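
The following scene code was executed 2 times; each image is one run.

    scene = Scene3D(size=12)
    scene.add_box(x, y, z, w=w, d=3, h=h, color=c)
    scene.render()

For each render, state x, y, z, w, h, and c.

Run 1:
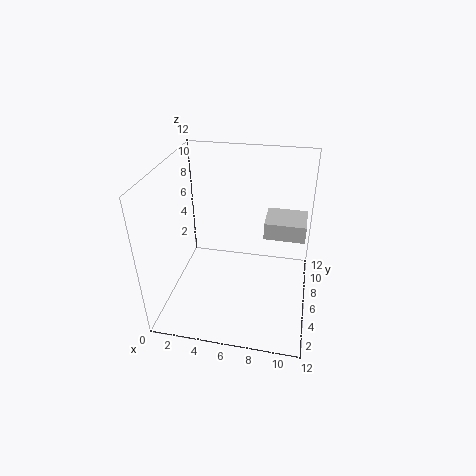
x = 8, y = 7, z = 5.5, w = 3.5, h = 1.5, c = 'lightgray'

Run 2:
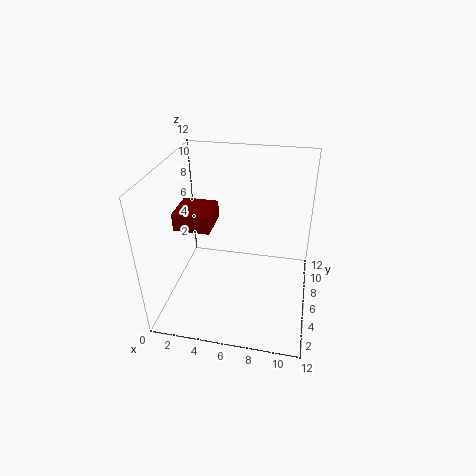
x = 1, y = 4.5, z = 7, w = 3, h = 1.5, c = 'maroon'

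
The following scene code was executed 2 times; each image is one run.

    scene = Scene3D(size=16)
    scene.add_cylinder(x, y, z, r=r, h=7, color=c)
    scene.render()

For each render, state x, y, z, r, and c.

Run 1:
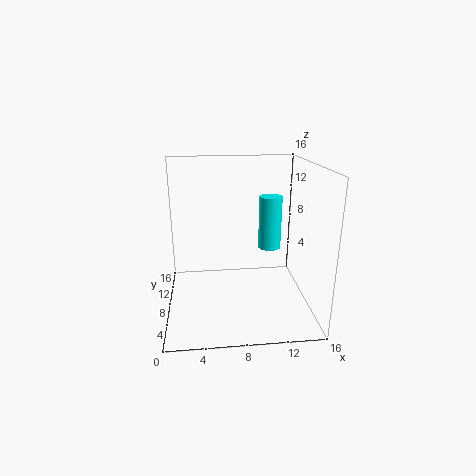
x = 13
y = 14.5
z = 4
r = 1.5
c = 'cyan'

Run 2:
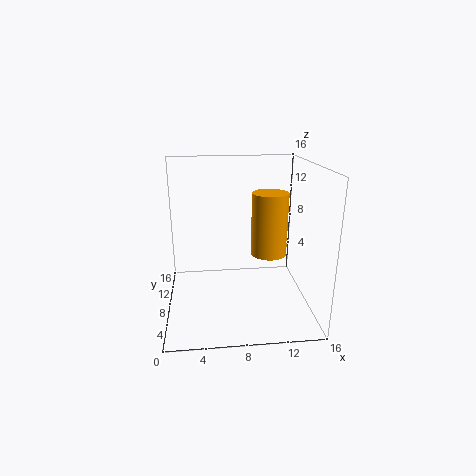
x = 11.5
y = 8
z = 6
r = 2
c = 'orange'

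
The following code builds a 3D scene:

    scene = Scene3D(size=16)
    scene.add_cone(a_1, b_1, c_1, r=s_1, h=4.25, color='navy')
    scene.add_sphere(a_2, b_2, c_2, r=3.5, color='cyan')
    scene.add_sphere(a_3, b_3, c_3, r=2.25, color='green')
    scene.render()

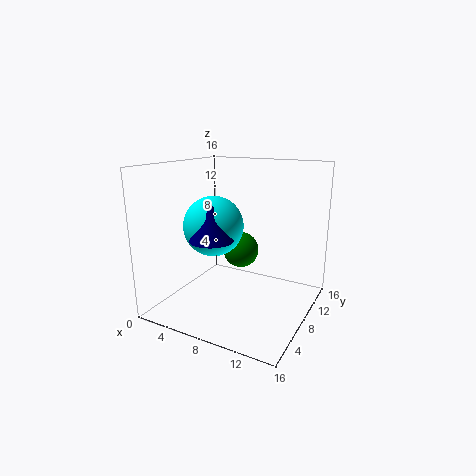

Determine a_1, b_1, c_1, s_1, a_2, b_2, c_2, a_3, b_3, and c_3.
a_1 = 5.5; b_1 = 6.5; c_1 = 7.75; s_1 = 2.5; a_2 = 4.5; b_2 = 8.5; c_2 = 8.75; a_3 = 6; b_3 = 12.5; c_3 = 4.75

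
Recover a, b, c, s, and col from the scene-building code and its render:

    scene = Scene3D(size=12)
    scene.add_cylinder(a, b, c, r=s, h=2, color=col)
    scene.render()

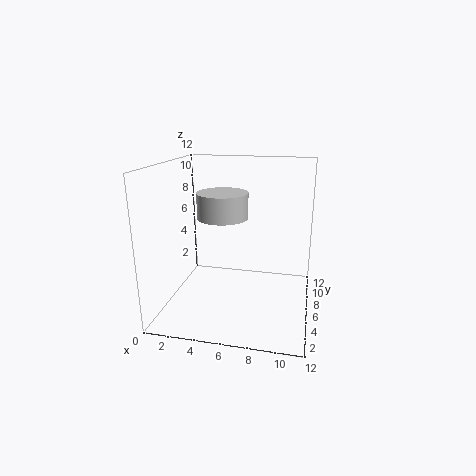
a = 5; b = 5; c = 8; s = 2; col = 'lightgray'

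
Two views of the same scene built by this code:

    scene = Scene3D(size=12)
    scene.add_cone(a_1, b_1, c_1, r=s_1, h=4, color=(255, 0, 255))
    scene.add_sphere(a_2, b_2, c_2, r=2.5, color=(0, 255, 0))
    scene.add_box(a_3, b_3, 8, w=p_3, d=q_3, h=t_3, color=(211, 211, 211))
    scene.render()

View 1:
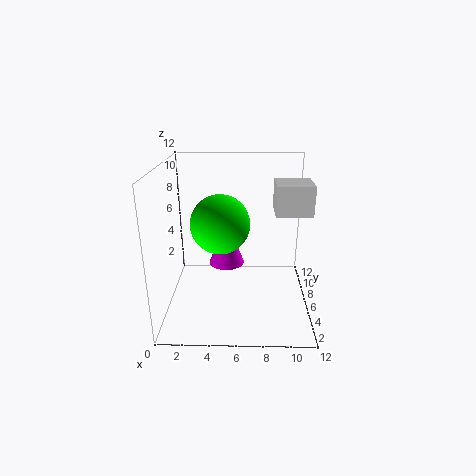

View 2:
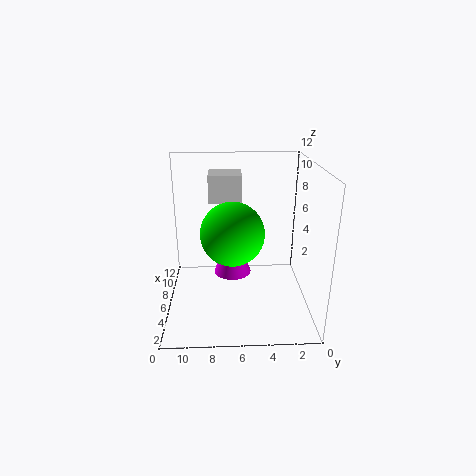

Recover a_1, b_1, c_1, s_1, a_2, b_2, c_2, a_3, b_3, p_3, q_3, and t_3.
a_1 = 5
b_1 = 6.5
c_1 = 3.5
s_1 = 1.5
a_2 = 4.5
b_2 = 6.5
c_2 = 7
a_3 = 9
b_3 = 5.5
p_3 = 3
q_3 = 3
t_3 = 2.5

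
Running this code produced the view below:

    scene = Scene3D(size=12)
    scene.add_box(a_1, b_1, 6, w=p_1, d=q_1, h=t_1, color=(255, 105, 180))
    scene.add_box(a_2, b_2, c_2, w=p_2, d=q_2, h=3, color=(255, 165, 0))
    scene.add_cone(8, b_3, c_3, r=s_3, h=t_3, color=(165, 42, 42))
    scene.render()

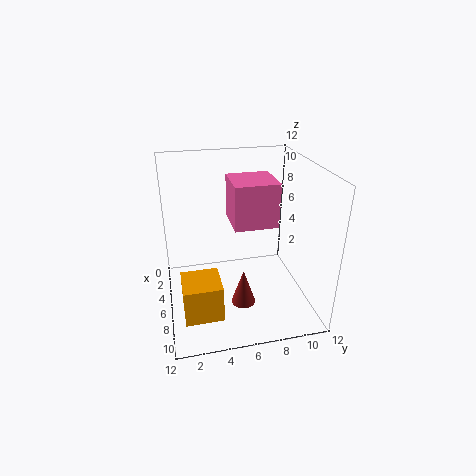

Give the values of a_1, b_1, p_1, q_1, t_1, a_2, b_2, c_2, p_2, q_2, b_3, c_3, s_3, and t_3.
a_1 = 1, b_1 = 6, p_1 = 4, q_1 = 4, t_1 = 4, a_2 = 7, b_2 = 1, c_2 = 1, p_2 = 3, q_2 = 3, b_3 = 6, c_3 = 1, s_3 = 1, t_3 = 3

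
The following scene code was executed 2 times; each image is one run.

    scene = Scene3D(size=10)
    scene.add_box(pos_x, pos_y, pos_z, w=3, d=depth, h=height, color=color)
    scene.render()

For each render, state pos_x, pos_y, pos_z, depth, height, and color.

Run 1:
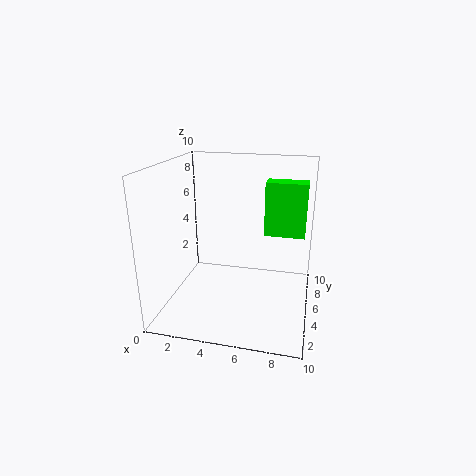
pos_x = 6.5
pos_y = 7
pos_z = 4.5
depth = 1.5
height = 4
color = 'lime'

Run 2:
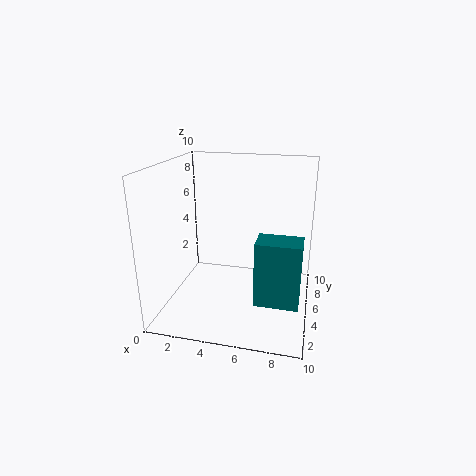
pos_x = 6.5
pos_y = 3
pos_z = 1
depth = 2
height = 4.5
color = 'teal'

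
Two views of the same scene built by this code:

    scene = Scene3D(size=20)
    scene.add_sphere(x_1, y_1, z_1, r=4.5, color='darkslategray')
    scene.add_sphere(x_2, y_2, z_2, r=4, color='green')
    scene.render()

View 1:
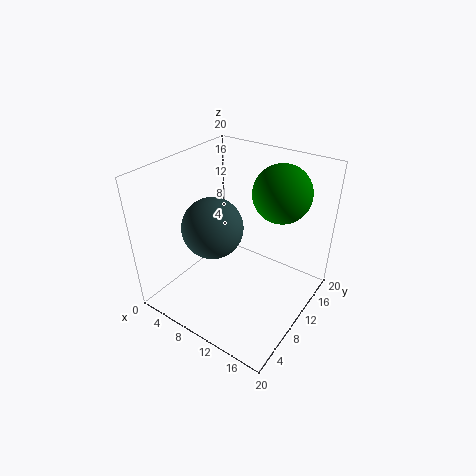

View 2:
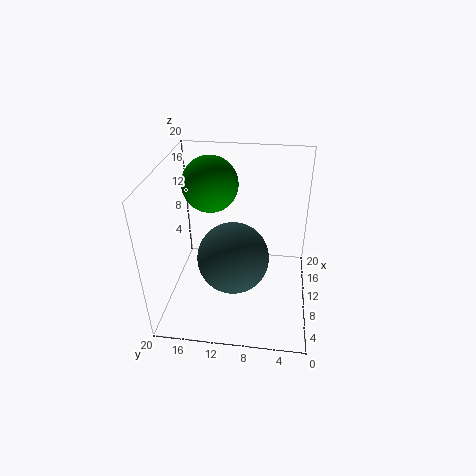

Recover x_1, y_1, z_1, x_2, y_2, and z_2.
x_1 = 5.5, y_1 = 10, z_1 = 10, x_2 = 14, y_2 = 14.5, z_2 = 16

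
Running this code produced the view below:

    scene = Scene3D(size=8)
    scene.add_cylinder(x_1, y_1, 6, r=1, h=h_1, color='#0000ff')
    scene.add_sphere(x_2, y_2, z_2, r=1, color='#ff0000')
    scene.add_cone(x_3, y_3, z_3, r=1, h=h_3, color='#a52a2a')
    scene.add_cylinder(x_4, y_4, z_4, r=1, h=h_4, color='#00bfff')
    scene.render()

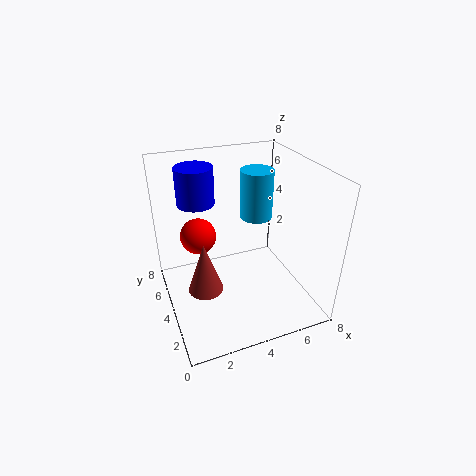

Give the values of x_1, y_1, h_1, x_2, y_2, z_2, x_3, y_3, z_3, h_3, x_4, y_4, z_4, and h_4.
x_1 = 2, y_1 = 5, h_1 = 2, x_2 = 2, y_2 = 5, z_2 = 4, x_3 = 2, y_3 = 4, z_3 = 1, h_3 = 3, x_4 = 6, y_4 = 6, z_4 = 4, h_4 = 3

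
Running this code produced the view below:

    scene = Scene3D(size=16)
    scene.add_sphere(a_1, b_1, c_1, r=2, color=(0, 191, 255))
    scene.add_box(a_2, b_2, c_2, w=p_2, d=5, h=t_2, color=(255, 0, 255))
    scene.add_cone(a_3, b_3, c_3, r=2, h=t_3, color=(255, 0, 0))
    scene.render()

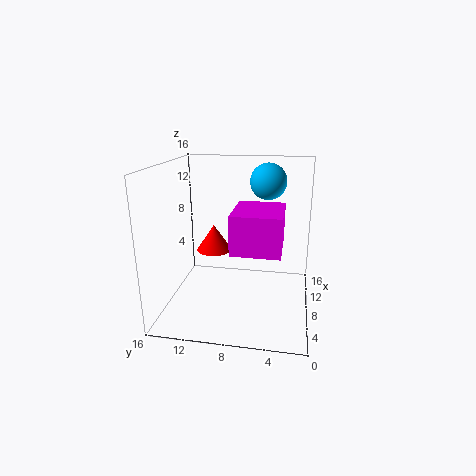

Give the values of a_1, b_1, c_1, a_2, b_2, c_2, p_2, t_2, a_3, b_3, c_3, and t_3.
a_1 = 10
b_1 = 5
c_1 = 14
a_2 = 3
b_2 = 3
c_2 = 8
p_2 = 6
t_2 = 4
a_3 = 9
b_3 = 11
c_3 = 6
t_3 = 3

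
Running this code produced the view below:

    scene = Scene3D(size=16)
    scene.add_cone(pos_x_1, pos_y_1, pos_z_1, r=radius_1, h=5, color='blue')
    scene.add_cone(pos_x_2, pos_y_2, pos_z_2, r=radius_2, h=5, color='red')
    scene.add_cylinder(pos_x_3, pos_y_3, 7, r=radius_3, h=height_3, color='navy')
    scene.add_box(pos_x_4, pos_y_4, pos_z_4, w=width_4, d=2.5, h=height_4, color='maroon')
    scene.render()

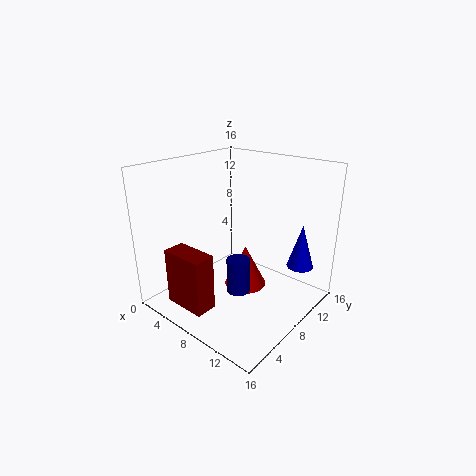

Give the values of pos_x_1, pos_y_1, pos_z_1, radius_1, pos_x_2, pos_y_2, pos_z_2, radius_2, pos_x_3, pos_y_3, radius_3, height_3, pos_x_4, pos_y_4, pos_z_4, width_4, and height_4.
pos_x_1 = 13.5; pos_y_1 = 12.5; pos_z_1 = 4.5; radius_1 = 1.5; pos_x_2 = 7.5; pos_y_2 = 10; pos_z_2 = 1; radius_2 = 2.5; pos_x_3 = 13.5; pos_y_3 = 1.5; radius_3 = 1; height_3 = 3; pos_x_4 = 2.5; pos_y_4 = 2; pos_z_4 = 0.5; width_4 = 5; height_4 = 6.5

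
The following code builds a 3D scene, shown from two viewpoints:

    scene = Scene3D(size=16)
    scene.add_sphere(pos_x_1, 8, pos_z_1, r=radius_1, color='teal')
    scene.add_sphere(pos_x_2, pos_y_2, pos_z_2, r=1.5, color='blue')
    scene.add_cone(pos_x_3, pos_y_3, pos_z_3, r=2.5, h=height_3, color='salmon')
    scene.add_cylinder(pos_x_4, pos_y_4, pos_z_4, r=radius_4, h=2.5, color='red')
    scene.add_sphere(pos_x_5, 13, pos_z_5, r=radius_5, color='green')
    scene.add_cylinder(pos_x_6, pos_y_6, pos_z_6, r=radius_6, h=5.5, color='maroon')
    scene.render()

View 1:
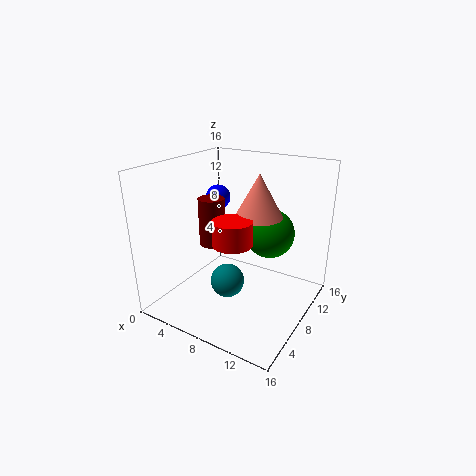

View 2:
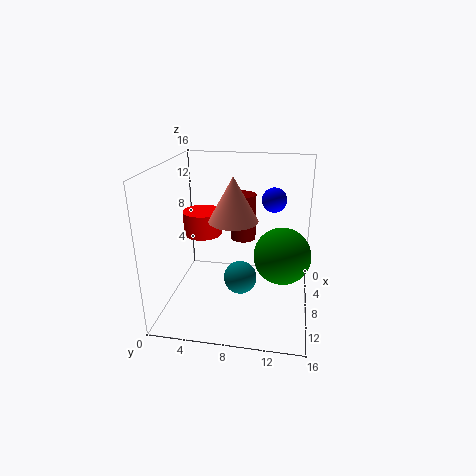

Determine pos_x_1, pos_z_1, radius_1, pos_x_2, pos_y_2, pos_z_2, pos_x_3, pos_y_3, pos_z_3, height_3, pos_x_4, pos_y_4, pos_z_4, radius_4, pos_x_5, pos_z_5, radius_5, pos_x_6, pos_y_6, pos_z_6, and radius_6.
pos_x_1 = 6.5, pos_z_1 = 2, radius_1 = 2, pos_x_2 = 3, pos_y_2 = 11.5, pos_z_2 = 11, pos_x_3 = 10.5, pos_y_3 = 8, pos_z_3 = 11, height_3 = 4.5, pos_x_4 = 9.5, pos_y_4 = 4.5, pos_z_4 = 9, radius_4 = 2, pos_x_5 = 9.5, pos_z_5 = 7, radius_5 = 3, pos_x_6 = 4.5, pos_y_6 = 8, pos_z_6 = 6.5, radius_6 = 1.5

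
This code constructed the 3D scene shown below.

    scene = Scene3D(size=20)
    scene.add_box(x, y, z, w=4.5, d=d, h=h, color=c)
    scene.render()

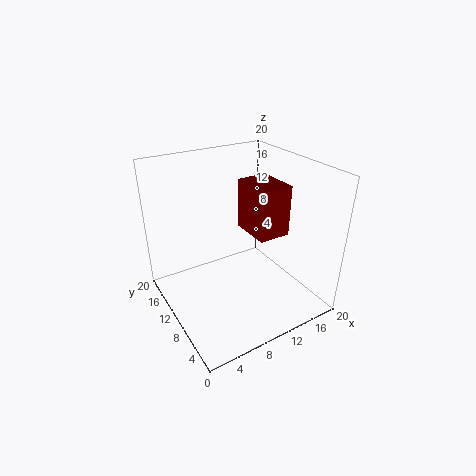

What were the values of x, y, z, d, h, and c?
x = 11.5
y = 6.5
z = 10.5
d = 6
h = 7
c = 'maroon'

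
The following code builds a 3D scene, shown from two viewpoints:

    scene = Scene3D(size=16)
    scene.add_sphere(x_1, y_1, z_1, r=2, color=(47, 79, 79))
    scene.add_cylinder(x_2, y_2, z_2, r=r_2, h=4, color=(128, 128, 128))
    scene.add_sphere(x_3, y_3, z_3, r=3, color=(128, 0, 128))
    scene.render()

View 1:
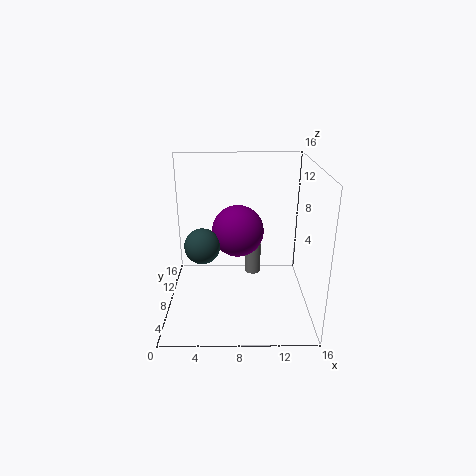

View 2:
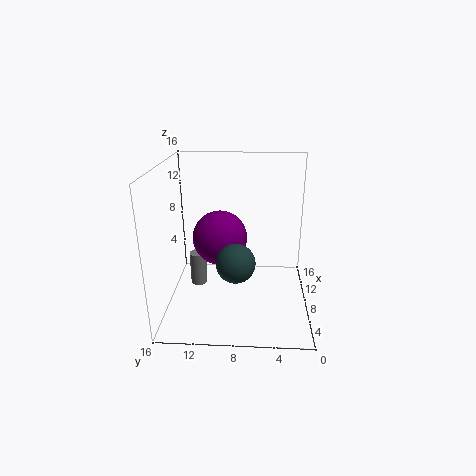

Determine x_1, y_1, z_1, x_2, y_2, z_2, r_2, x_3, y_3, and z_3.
x_1 = 4; y_1 = 8; z_1 = 7; x_2 = 10; y_2 = 13; z_2 = 1; r_2 = 1; x_3 = 8; y_3 = 10; z_3 = 8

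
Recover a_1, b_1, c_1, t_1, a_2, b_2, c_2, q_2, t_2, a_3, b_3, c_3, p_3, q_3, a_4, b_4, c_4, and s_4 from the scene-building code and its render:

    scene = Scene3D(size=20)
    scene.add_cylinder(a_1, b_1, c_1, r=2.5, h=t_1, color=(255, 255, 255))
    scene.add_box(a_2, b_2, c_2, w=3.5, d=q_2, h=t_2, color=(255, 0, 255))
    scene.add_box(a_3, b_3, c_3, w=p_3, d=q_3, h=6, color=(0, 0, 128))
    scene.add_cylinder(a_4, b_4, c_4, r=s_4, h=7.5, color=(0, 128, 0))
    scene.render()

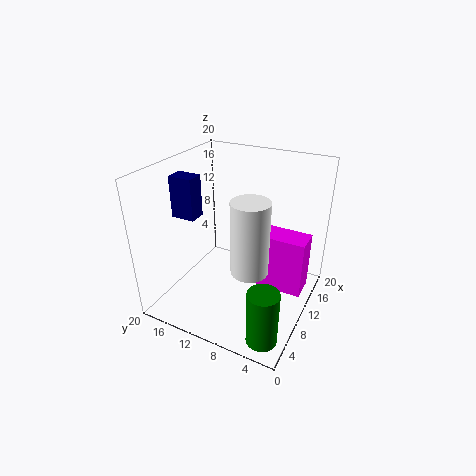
a_1 = 7.5
b_1 = 7
c_1 = 7
t_1 = 10
a_2 = 9.5
b_2 = 0.5
c_2 = 3.5
q_2 = 6.5
t_2 = 8
a_3 = 8
b_3 = 16
c_3 = 12
p_3 = 2.5
q_3 = 3.5
a_4 = 3
b_4 = 3
c_4 = 0.5
s_4 = 2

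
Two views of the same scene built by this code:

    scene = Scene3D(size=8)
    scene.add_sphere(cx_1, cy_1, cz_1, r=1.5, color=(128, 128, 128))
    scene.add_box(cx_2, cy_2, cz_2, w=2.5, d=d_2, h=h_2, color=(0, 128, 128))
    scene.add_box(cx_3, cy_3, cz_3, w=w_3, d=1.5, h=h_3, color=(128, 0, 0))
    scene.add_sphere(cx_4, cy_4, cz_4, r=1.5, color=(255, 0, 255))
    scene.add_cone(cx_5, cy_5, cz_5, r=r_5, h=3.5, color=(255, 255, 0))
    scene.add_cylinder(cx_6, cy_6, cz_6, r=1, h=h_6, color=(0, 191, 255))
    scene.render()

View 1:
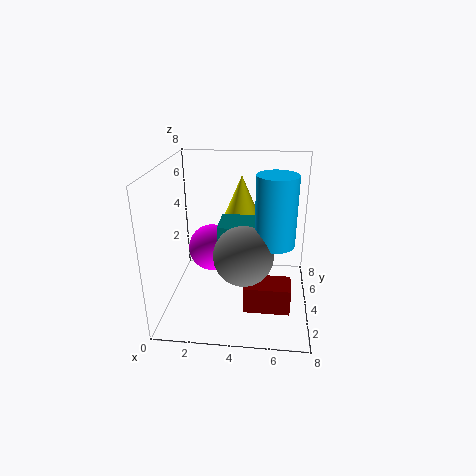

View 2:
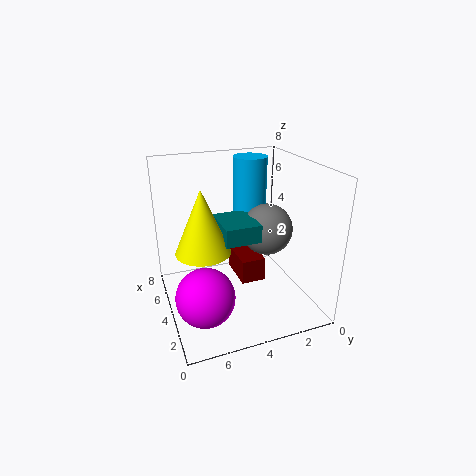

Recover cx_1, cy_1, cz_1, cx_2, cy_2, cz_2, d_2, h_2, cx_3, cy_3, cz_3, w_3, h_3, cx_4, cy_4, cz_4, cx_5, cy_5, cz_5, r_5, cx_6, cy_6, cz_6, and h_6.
cx_1 = 4.5, cy_1 = 2, cz_1 = 4, cx_2 = 3, cy_2 = 3, cz_2 = 4, d_2 = 2, h_2 = 1, cx_3 = 4.5, cy_3 = 2, cz_3 = 0.5, w_3 = 2.5, h_3 = 1.5, cx_4 = 2, cy_4 = 6.5, cz_4 = 2, cx_5 = 4, cy_5 = 6, cz_5 = 3.5, r_5 = 1.5, cx_6 = 6, cy_6 = 2.5, cz_6 = 4.5, h_6 = 3.5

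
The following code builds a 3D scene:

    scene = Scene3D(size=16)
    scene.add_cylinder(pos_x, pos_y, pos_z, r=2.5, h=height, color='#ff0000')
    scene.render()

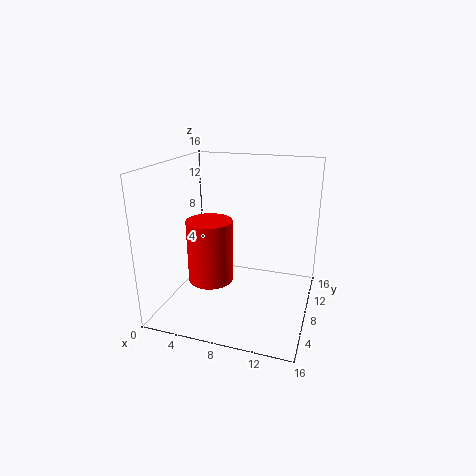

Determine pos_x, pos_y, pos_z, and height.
pos_x = 5.25, pos_y = 6.5, pos_z = 3.25, height = 7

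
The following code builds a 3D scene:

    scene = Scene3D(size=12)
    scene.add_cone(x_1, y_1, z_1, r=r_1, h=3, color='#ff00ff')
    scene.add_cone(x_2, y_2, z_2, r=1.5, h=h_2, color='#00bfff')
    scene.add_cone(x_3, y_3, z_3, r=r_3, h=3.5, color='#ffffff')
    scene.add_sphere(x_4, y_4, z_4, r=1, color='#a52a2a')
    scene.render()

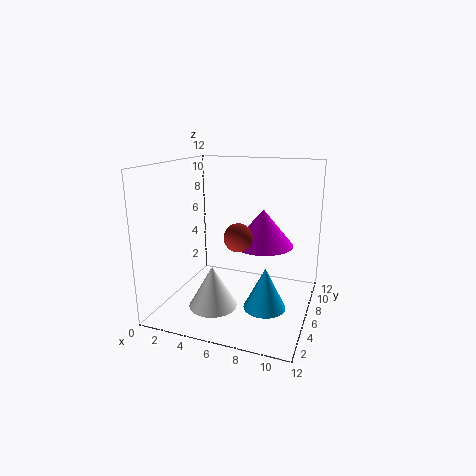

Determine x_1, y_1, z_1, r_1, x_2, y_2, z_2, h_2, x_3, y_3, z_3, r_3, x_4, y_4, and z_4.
x_1 = 8, y_1 = 6.5, z_1 = 5.5, r_1 = 2.5, x_2 = 9.5, y_2 = 2, z_2 = 2.5, h_2 = 3, x_3 = 4.5, y_3 = 4, z_3 = 0.5, r_3 = 2, x_4 = 7.5, y_4 = 2, z_4 = 7.5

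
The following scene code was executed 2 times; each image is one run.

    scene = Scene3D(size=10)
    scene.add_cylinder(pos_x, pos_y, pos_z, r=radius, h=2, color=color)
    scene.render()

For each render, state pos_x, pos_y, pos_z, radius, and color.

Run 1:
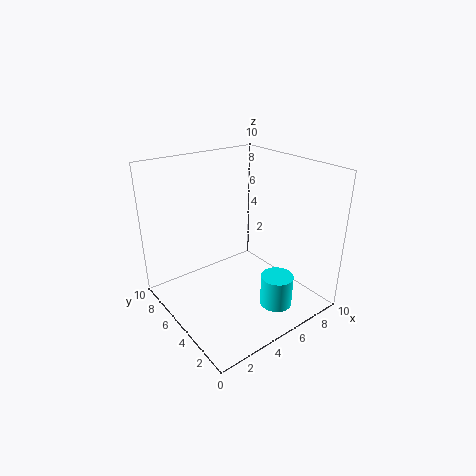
pos_x = 5; pos_y = 1; pos_z = 2; radius = 1; color = 'cyan'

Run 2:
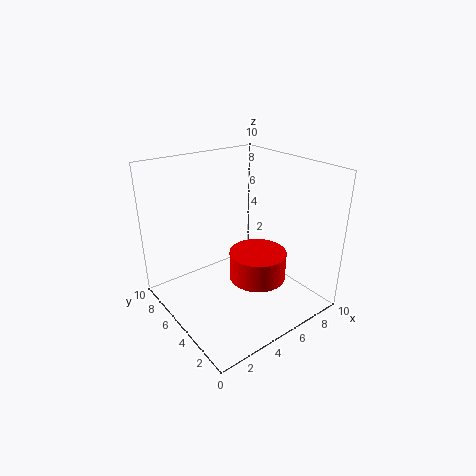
pos_x = 6; pos_y = 4; pos_z = 2; radius = 2; color = 'red'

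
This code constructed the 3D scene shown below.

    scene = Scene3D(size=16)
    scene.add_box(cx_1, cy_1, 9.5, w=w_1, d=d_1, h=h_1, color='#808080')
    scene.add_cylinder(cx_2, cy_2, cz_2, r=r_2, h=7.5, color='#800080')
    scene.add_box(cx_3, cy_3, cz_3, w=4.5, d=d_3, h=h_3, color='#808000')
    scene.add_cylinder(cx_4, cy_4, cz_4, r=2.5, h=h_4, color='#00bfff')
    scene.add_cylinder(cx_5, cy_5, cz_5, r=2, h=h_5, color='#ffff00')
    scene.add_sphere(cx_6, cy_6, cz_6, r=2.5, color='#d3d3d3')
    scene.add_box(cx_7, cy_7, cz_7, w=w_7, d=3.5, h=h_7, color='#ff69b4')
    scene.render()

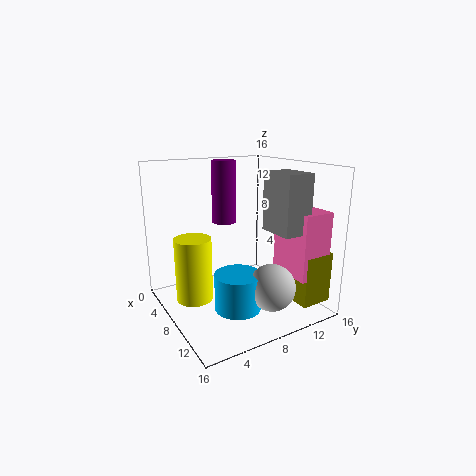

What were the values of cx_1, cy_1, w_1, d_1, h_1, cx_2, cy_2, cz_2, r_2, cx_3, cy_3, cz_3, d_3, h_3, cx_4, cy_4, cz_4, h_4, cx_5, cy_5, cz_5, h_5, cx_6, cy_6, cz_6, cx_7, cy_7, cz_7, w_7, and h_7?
cx_1 = 10.5; cy_1 = 9.5; w_1 = 4; d_1 = 3; h_1 = 6; cx_2 = 3; cy_2 = 9; cz_2 = 8.5; r_2 = 1.5; cx_3 = 10.5; cy_3 = 12; cz_3 = 1.5; d_3 = 3.5; h_3 = 5.5; cx_4 = 10.5; cy_4 = 6.5; cz_4 = 1; h_4 = 4; cx_5 = 7; cy_5 = 3; cz_5 = 1.5; h_5 = 7; cx_6 = 12.5; cy_6 = 9.5; cz_6 = 3.5; cx_7 = 10; cy_7 = 11.5; cz_7 = 4.5; w_7 = 5; h_7 = 7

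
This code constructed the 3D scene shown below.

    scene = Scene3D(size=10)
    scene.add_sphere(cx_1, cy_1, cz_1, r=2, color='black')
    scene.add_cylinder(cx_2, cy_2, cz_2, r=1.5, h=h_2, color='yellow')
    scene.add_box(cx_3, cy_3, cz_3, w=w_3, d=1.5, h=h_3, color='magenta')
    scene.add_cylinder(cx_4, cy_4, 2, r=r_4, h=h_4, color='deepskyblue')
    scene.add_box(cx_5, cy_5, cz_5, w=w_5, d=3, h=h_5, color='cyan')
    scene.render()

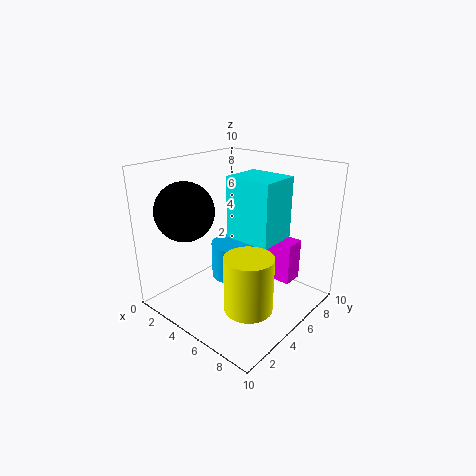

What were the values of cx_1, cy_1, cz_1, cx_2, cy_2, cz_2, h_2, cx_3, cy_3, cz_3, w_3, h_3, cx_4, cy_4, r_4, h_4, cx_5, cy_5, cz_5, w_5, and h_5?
cx_1 = 2.5
cy_1 = 2.5
cz_1 = 7
cx_2 = 8
cy_2 = 2.5
cz_2 = 2
h_2 = 3.5
cx_3 = 5
cy_3 = 7
cz_3 = 1.5
w_3 = 3
h_3 = 3
cx_4 = 4.5
cy_4 = 5
r_4 = 1.5
h_4 = 2.5
cx_5 = 3.5
cy_5 = 5.5
cz_5 = 4.5
w_5 = 3.5
h_5 = 4.5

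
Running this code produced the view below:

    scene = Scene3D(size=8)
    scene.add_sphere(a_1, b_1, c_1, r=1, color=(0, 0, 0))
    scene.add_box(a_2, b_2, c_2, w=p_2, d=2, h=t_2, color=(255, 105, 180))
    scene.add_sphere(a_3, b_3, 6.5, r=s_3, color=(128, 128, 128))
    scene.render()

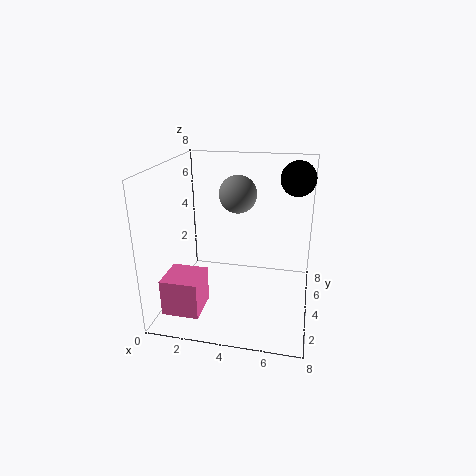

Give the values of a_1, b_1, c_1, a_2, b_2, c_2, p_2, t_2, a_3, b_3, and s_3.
a_1 = 7, b_1 = 6, c_1 = 7, a_2 = 0.5, b_2 = 1, c_2 = 0.5, p_2 = 2, t_2 = 2, a_3 = 4, b_3 = 4, s_3 = 1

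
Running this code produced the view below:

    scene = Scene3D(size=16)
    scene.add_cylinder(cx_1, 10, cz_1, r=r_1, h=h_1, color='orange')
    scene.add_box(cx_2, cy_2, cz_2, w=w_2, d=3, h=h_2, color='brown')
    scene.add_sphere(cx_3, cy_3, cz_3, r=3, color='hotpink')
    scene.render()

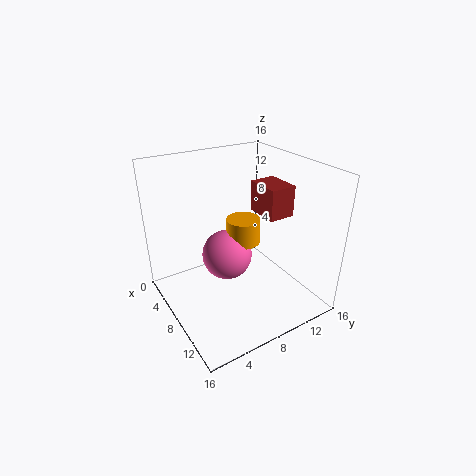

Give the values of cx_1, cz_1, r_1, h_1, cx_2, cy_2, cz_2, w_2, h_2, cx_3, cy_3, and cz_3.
cx_1 = 6, cz_1 = 6, r_1 = 2, h_1 = 3, cx_2 = 6, cy_2 = 11, cz_2 = 10, w_2 = 4, h_2 = 3.5, cx_3 = 5.5, cy_3 = 8, cz_3 = 4.5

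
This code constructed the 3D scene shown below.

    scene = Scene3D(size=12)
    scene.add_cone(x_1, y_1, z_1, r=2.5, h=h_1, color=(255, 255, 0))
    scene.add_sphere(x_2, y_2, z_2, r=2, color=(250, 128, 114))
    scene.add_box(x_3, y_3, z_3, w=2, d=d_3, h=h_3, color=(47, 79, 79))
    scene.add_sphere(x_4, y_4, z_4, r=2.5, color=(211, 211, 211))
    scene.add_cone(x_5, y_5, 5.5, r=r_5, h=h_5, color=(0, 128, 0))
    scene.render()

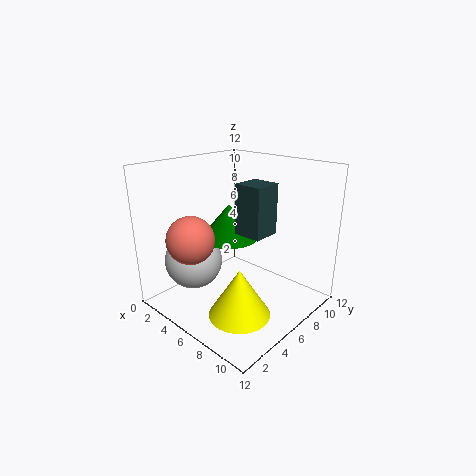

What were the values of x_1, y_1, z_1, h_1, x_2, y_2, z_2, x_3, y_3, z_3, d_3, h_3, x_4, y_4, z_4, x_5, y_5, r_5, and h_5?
x_1 = 8; y_1 = 4; z_1 = 0.5; h_1 = 4; x_2 = 3.5; y_2 = 3; z_2 = 6; x_3 = 8.5; y_3 = 3; z_3 = 8; d_3 = 2; h_3 = 3.5; x_4 = 2.5; y_4 = 4; z_4 = 3.5; x_5 = 4.5; y_5 = 6.5; r_5 = 2.5; h_5 = 3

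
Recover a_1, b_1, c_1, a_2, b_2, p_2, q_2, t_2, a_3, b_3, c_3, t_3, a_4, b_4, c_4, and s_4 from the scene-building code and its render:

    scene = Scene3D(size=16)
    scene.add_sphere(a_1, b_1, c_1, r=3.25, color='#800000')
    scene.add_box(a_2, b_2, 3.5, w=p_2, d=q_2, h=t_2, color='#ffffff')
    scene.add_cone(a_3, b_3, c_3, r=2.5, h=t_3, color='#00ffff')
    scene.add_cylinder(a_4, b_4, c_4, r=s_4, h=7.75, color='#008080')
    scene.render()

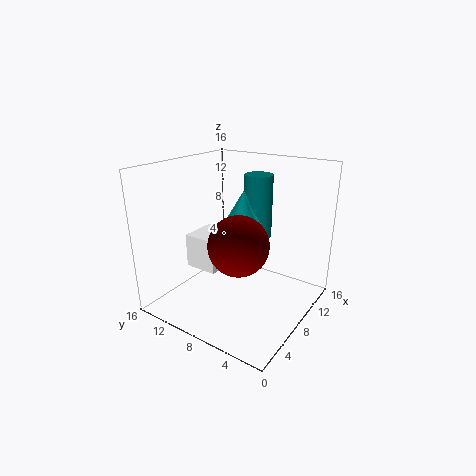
a_1 = 6.25; b_1 = 6.75; c_1 = 8; a_2 = 6.25; b_2 = 10.25; p_2 = 4.5; q_2 = 4; t_2 = 4; a_3 = 11.75; b_3 = 9.75; c_3 = 8; t_3 = 4.25; a_4 = 13.5; b_4 = 8.75; c_4 = 6.25; s_4 = 1.75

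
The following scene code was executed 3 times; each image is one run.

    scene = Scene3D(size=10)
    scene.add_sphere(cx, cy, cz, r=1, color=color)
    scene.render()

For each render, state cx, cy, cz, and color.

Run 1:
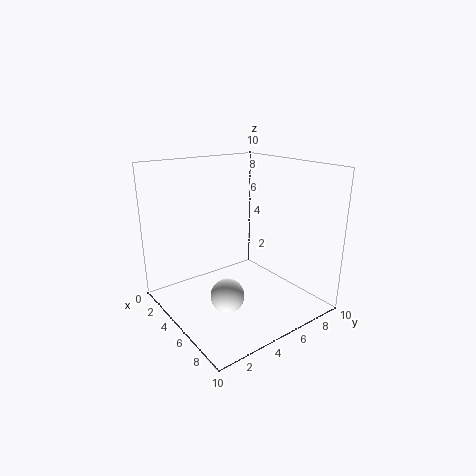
cx = 8; cy = 2; cz = 3; color = 'white'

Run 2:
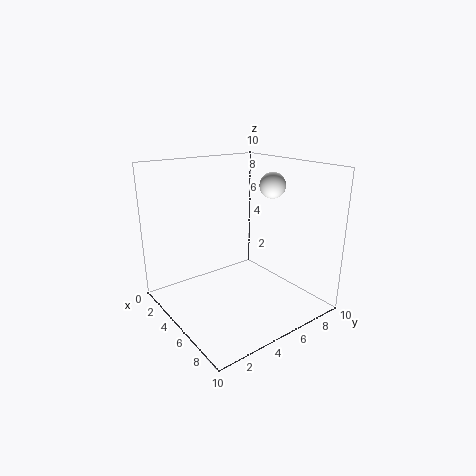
cx = 4; cy = 9; cz = 8; color = 'white'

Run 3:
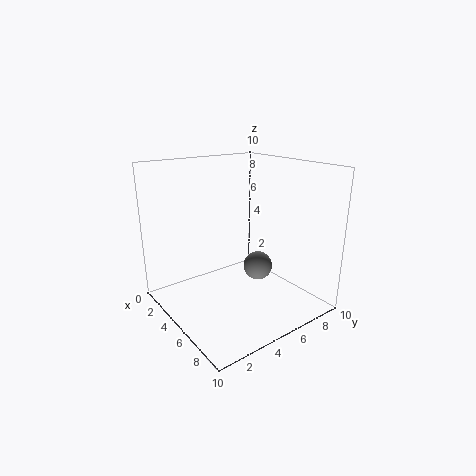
cx = 6; cy = 6; cz = 3; color = 'gray'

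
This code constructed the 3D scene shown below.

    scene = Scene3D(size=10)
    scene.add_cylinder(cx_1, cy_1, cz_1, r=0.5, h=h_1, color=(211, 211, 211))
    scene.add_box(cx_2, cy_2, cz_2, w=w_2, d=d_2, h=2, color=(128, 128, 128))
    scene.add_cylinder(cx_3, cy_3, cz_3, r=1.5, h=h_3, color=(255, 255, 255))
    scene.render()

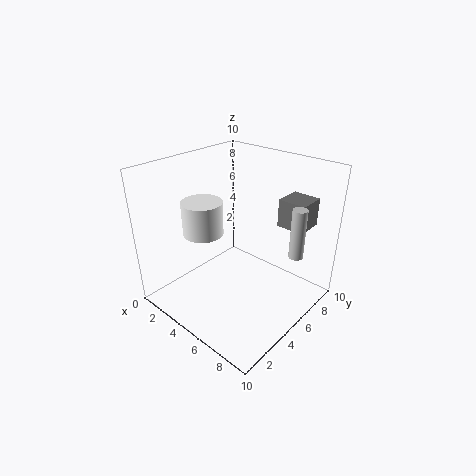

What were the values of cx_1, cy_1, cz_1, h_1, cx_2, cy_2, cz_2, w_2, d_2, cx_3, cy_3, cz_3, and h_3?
cx_1 = 8.5; cy_1 = 7; cz_1 = 4; h_1 = 3.5; cx_2 = 6.5; cy_2 = 7.5; cz_2 = 5.5; w_2 = 2; d_2 = 2; cx_3 = 2; cy_3 = 4.5; cz_3 = 4.5; h_3 = 2.5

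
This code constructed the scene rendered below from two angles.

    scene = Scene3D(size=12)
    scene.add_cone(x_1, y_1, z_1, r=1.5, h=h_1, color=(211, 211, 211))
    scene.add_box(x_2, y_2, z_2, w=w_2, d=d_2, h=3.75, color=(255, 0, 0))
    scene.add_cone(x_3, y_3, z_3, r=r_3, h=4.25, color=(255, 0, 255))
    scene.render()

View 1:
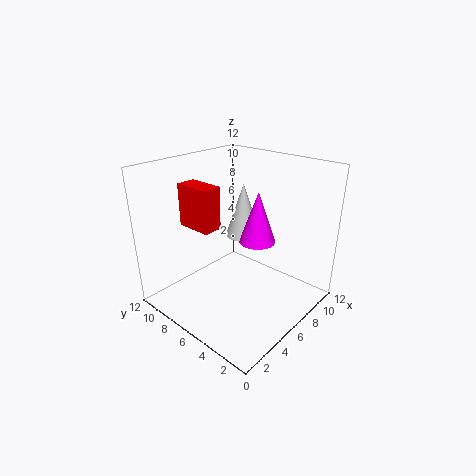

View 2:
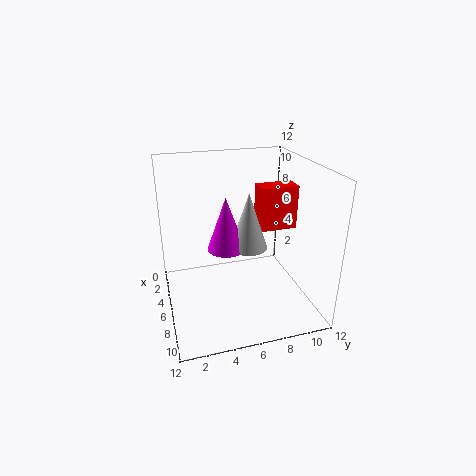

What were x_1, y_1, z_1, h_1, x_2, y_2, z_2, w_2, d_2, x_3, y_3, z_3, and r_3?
x_1 = 7.25, y_1 = 6.5, z_1 = 5.75, h_1 = 4.5, x_2 = 4.25, y_2 = 8, z_2 = 6.25, w_2 = 1.75, d_2 = 3.25, x_3 = 7, y_3 = 4.75, z_3 = 5.75, r_3 = 1.5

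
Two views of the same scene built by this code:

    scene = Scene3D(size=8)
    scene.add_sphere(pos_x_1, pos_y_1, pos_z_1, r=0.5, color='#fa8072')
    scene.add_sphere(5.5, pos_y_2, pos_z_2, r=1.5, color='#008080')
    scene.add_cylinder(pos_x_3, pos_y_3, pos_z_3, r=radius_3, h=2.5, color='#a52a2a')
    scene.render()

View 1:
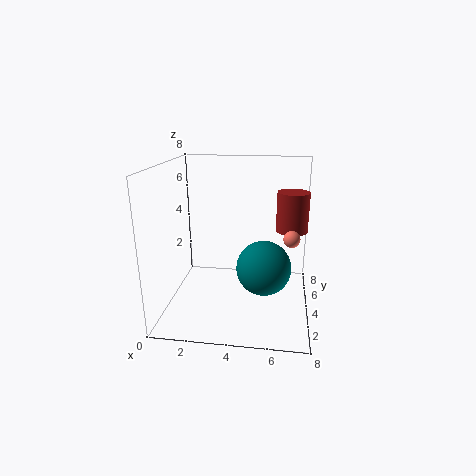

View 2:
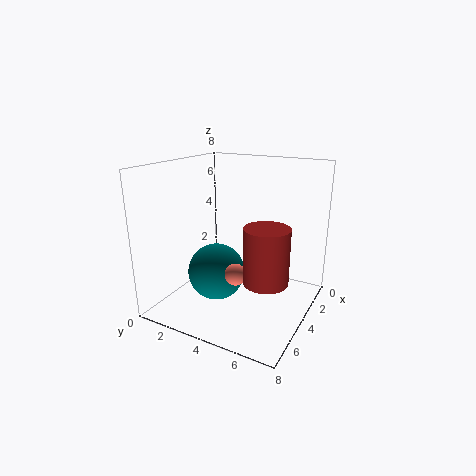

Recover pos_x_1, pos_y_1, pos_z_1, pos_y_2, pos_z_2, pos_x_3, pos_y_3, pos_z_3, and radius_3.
pos_x_1 = 7
pos_y_1 = 5.5
pos_z_1 = 3.5
pos_y_2 = 3.5
pos_z_2 = 2.5
pos_x_3 = 7
pos_y_3 = 7
pos_z_3 = 3.5
radius_3 = 1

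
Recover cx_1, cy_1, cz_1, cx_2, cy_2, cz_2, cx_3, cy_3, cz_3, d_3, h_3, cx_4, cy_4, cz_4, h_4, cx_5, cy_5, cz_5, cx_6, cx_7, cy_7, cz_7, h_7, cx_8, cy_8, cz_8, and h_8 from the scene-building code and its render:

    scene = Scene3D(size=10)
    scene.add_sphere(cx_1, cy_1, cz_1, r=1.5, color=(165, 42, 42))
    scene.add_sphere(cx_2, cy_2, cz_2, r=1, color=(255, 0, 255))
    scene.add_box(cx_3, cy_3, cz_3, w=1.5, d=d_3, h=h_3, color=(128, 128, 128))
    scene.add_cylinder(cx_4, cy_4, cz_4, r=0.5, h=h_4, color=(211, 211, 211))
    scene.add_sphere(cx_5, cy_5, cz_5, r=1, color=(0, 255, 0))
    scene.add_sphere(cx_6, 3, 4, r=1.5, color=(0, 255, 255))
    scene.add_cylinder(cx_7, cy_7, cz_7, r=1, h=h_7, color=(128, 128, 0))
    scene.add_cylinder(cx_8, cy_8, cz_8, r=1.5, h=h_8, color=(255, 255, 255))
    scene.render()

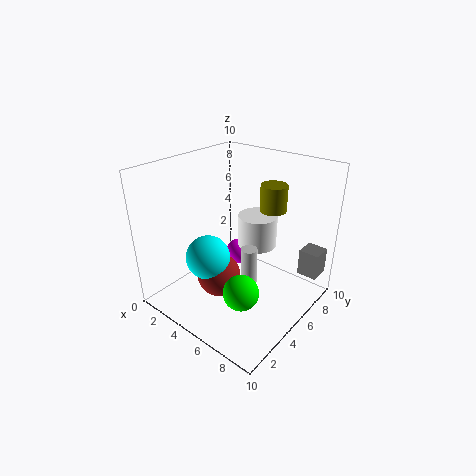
cx_1 = 4.5; cy_1 = 3.5; cz_1 = 2.5; cx_2 = 3; cy_2 = 7.5; cz_2 = 2; cx_3 = 8; cy_3 = 8.5; cz_3 = 1.5; d_3 = 1.5; h_3 = 2; cx_4 = 7.5; cy_4 = 3; cz_4 = 3.5; h_4 = 2.5; cx_5 = 8.5; cy_5 = 1; cz_5 = 4.5; cx_6 = 4; cx_7 = 5.5; cy_7 = 8.5; cz_7 = 6; h_7 = 2; cx_8 = 4.5; cy_8 = 8; cz_8 = 3; h_8 = 2.5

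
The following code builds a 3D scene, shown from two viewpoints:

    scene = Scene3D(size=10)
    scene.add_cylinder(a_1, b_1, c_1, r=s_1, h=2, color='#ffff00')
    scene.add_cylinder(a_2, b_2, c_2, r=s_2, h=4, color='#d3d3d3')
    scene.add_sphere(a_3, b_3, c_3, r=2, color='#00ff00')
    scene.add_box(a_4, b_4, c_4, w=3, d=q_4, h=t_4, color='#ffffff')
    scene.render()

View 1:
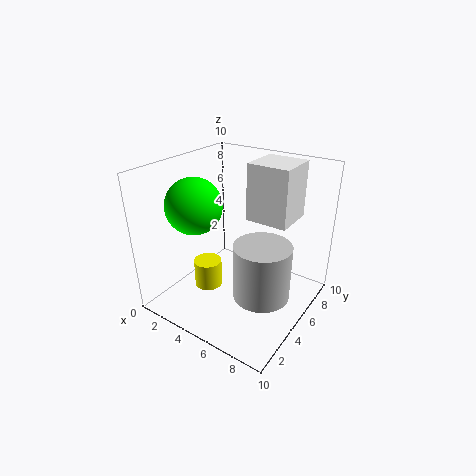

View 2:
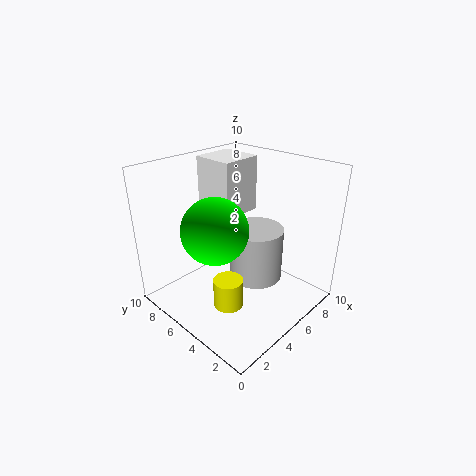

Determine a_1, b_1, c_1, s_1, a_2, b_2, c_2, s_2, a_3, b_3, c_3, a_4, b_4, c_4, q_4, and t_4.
a_1 = 3; b_1 = 4; c_1 = 1; s_1 = 1; a_2 = 7; b_2 = 5; c_2 = 1; s_2 = 2; a_3 = 2; b_3 = 4; c_3 = 7; a_4 = 5; b_4 = 6; c_4 = 6; q_4 = 3; t_4 = 4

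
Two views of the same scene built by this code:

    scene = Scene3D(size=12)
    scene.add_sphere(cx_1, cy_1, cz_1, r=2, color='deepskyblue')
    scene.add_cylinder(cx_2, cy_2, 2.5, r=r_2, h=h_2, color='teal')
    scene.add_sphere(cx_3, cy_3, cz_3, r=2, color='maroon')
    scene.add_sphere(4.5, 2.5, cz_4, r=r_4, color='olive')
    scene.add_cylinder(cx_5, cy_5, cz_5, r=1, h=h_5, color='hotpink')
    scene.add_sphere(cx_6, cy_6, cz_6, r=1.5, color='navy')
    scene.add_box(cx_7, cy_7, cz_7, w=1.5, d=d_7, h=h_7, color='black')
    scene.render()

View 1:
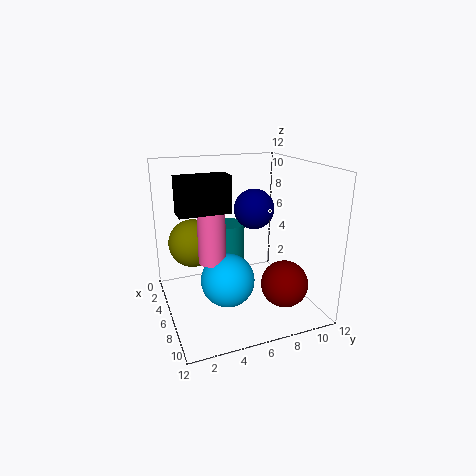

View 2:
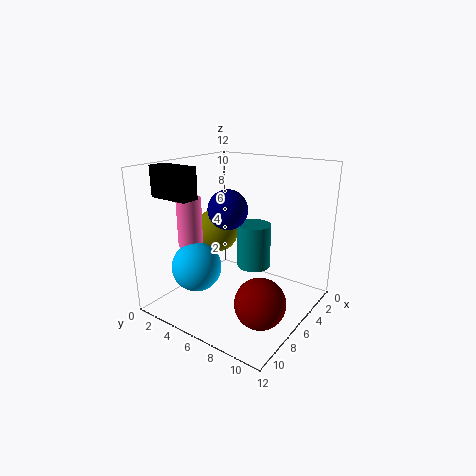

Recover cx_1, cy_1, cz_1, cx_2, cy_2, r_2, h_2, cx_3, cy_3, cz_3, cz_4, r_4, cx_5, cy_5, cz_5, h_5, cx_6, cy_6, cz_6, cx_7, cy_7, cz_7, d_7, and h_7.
cx_1 = 9
cy_1 = 4
cz_1 = 4
cx_2 = 3.5
cy_2 = 6
r_2 = 1.5
h_2 = 4
cx_3 = 8
cy_3 = 9.5
cz_3 = 2
cz_4 = 5.5
r_4 = 2
cx_5 = 8.5
cy_5 = 3
cz_5 = 5.5
h_5 = 4
cx_6 = 8
cy_6 = 6.5
cz_6 = 9
cx_7 = 8.5
cy_7 = 0.5
cz_7 = 9.5
d_7 = 3.5
h_7 = 2.5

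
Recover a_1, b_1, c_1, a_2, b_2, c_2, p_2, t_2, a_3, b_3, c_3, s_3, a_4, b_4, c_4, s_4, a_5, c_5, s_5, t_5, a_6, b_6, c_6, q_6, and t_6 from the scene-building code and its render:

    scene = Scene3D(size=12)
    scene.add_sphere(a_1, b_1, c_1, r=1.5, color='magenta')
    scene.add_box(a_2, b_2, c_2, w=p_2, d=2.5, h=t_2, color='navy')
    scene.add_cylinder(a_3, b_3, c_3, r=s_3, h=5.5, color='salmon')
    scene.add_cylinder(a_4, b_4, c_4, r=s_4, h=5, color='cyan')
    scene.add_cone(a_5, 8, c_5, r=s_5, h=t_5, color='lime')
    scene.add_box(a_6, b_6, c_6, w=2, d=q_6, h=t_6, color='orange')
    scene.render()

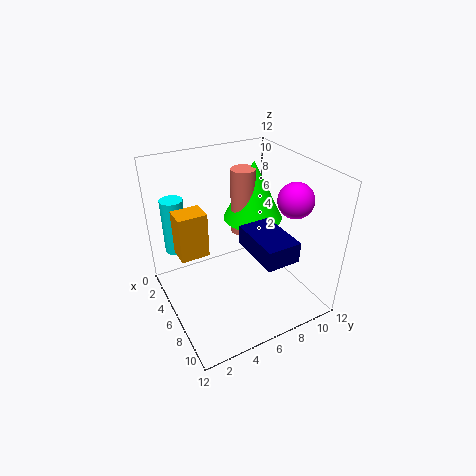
a_1 = 7.5; b_1 = 10.5; c_1 = 9; a_2 = 8; b_2 = 5; c_2 = 7; p_2 = 4; t_2 = 1.5; a_3 = 5; b_3 = 7; c_3 = 6; s_3 = 1; a_4 = 1.5; b_4 = 2; c_4 = 3.5; s_4 = 1; a_5 = 5; c_5 = 7; s_5 = 2.5; t_5 = 5; a_6 = 2.5; b_6 = 1.5; c_6 = 4; q_6 = 2.5; t_6 = 4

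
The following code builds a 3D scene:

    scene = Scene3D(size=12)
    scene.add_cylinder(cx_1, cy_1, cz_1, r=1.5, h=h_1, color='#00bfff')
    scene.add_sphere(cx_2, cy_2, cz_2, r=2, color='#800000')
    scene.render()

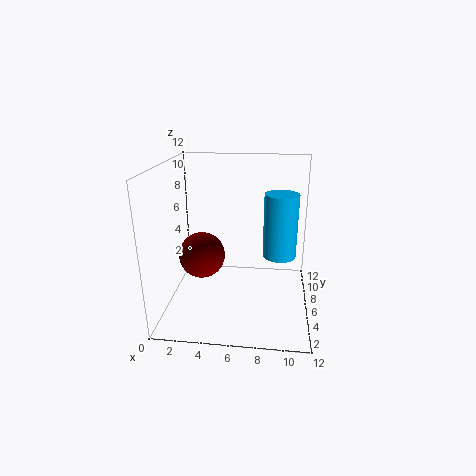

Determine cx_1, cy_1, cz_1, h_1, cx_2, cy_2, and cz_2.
cx_1 = 9.5; cy_1 = 8.25; cz_1 = 3.5; h_1 = 5.75; cx_2 = 2.75; cy_2 = 6.5; cz_2 = 4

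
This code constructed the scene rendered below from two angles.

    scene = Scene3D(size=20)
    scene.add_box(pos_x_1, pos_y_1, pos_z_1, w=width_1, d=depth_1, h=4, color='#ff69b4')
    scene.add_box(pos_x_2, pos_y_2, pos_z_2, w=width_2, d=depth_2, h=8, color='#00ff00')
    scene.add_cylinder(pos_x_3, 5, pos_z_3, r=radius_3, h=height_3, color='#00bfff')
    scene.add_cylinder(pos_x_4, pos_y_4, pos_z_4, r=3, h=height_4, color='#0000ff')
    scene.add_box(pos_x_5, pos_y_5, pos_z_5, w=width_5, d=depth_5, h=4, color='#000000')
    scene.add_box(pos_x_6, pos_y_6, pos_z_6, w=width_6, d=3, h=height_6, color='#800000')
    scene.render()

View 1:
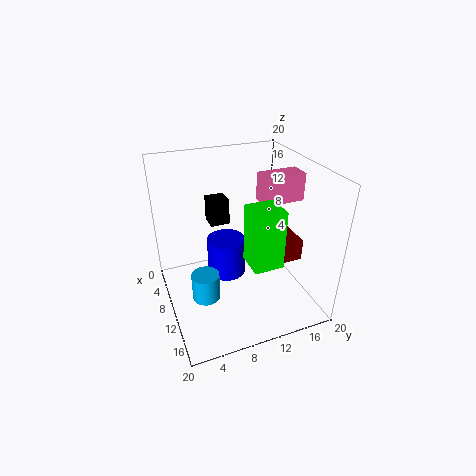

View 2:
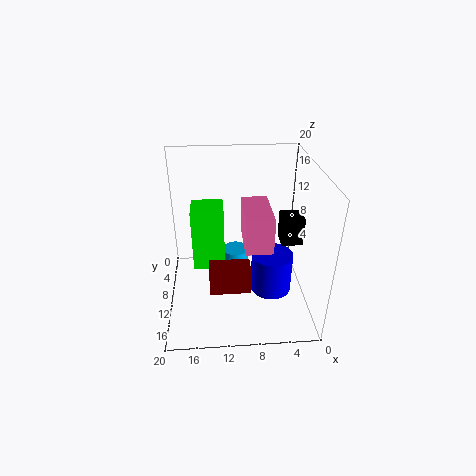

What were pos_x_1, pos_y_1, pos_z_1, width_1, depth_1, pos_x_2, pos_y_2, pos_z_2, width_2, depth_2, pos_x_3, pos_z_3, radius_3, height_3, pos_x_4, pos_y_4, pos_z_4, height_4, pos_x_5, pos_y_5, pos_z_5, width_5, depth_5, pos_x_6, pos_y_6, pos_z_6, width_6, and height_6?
pos_x_1 = 7, pos_y_1 = 14, pos_z_1 = 14, width_1 = 3, depth_1 = 6, pos_x_2 = 12, pos_y_2 = 10, pos_z_2 = 8, width_2 = 4, depth_2 = 4, pos_x_3 = 10, pos_z_3 = 1, radius_3 = 2, height_3 = 4, pos_x_4 = 5, pos_y_4 = 10, pos_z_4 = 1, height_4 = 6, pos_x_5 = 1, pos_y_5 = 8, pos_z_5 = 9, width_5 = 3, depth_5 = 3, pos_x_6 = 9, pos_y_6 = 15, pos_z_6 = 7, width_6 = 5, height_6 = 3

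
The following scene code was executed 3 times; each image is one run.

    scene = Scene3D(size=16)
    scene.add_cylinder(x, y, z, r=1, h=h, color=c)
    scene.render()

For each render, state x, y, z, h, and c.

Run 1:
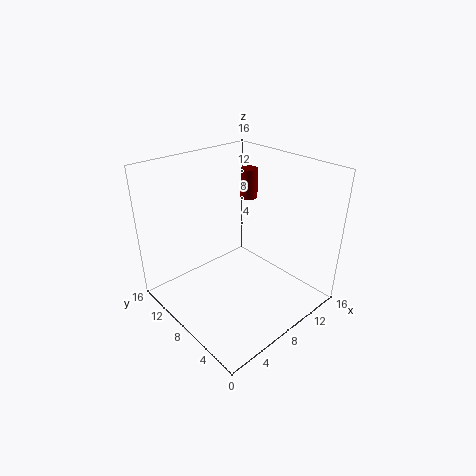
x = 12
y = 10.5
z = 11
h = 3.5
c = 'maroon'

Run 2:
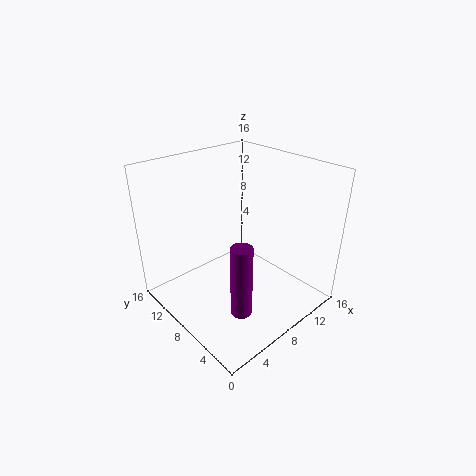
x = 3
y = 2
z = 4.5
h = 7
c = 'purple'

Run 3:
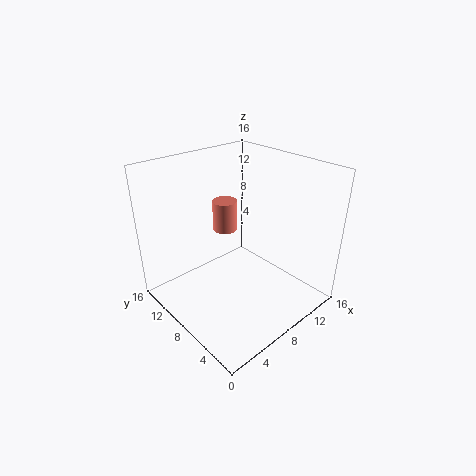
x = 2.5
y = 3.5
z = 13
h = 2.5
c = 'salmon'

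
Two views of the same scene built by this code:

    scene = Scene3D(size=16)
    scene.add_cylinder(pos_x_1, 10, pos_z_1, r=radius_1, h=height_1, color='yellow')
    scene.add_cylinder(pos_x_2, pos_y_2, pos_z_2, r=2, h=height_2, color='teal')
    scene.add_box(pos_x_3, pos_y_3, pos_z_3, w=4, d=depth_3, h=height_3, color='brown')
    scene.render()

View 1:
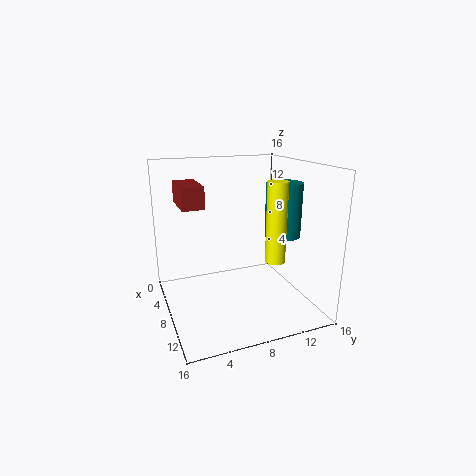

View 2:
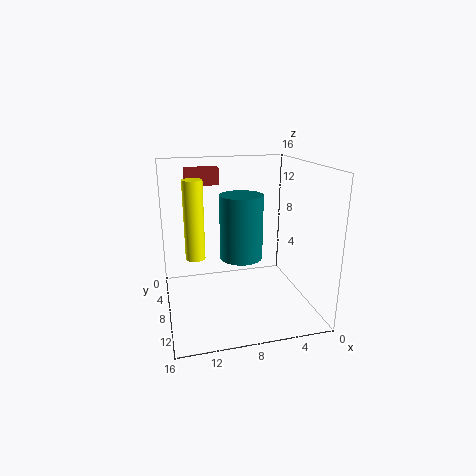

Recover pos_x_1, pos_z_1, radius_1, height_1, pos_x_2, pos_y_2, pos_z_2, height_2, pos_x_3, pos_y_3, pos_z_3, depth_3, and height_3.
pos_x_1 = 13, pos_z_1 = 7, radius_1 = 1, height_1 = 8, pos_x_2 = 9, pos_y_2 = 13, pos_z_2 = 8, height_2 = 6, pos_x_3 = 9, pos_y_3 = 1, pos_z_3 = 13, depth_3 = 2, height_3 = 2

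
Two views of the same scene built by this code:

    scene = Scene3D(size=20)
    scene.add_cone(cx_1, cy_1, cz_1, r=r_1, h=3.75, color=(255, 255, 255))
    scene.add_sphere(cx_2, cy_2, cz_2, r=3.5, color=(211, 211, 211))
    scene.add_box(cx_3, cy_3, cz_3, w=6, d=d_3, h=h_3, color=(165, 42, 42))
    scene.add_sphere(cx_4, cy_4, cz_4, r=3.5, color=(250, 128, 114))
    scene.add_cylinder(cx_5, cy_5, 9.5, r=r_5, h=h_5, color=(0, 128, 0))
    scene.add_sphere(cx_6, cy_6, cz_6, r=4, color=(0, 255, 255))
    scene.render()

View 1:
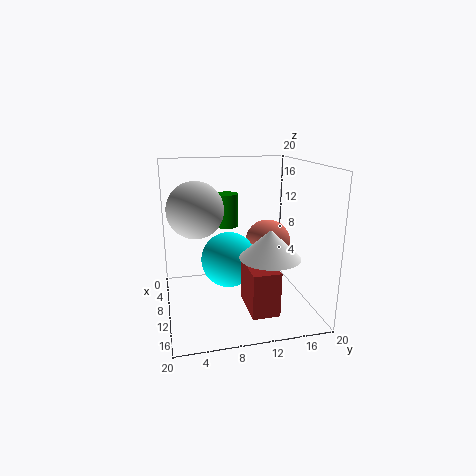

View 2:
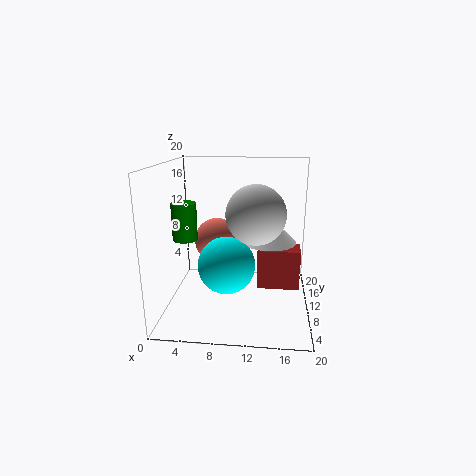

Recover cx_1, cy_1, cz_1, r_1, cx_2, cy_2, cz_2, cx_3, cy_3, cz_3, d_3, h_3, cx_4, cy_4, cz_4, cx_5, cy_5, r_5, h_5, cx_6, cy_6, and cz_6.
cx_1 = 14.25, cy_1 = 13.25, cz_1 = 8.5, r_1 = 4, cx_2 = 12.75, cy_2 = 4, cz_2 = 15, cx_3 = 12.75, cy_3 = 9.75, cz_3 = 2.5, d_3 = 3.5, h_3 = 5.75, cx_4 = 6, cy_4 = 15.75, cz_4 = 7.5, cx_5 = 2.5, cy_5 = 10, r_5 = 1.75, h_5 = 5.25, cx_6 = 8.5, cy_6 = 9, cz_6 = 6.25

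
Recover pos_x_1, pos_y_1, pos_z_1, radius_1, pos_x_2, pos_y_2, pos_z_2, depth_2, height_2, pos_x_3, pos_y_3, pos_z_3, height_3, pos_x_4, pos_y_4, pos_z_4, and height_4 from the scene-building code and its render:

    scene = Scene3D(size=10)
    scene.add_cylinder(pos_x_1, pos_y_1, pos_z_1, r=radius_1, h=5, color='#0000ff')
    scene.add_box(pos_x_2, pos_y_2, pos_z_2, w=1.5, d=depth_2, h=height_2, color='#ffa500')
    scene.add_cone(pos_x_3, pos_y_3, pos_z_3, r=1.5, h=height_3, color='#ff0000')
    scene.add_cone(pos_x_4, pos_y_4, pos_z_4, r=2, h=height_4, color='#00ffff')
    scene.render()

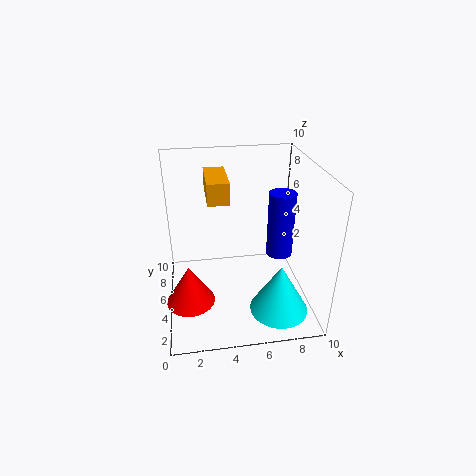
pos_x_1 = 8.5
pos_y_1 = 6.5
pos_z_1 = 2.5
radius_1 = 1
pos_x_2 = 3
pos_y_2 = 5
pos_z_2 = 7.5
depth_2 = 3.5
height_2 = 1.5
pos_x_3 = 1.5
pos_y_3 = 2
pos_z_3 = 2.5
height_3 = 2.5
pos_x_4 = 7.5
pos_y_4 = 2.5
pos_z_4 = 0.5
height_4 = 3.5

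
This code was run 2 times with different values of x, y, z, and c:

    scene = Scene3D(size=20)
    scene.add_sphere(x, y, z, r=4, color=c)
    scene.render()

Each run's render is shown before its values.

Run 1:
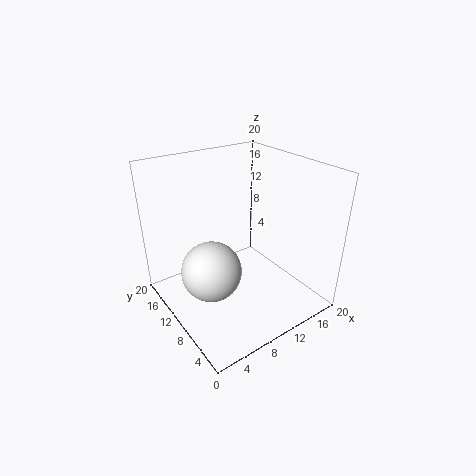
x = 5, y = 9, z = 7, c = 'white'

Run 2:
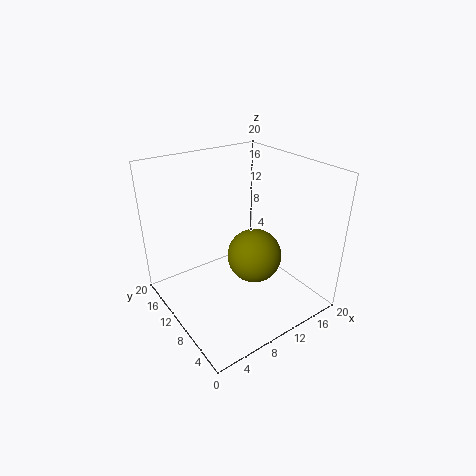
x = 13, y = 10, z = 6, c = 'olive'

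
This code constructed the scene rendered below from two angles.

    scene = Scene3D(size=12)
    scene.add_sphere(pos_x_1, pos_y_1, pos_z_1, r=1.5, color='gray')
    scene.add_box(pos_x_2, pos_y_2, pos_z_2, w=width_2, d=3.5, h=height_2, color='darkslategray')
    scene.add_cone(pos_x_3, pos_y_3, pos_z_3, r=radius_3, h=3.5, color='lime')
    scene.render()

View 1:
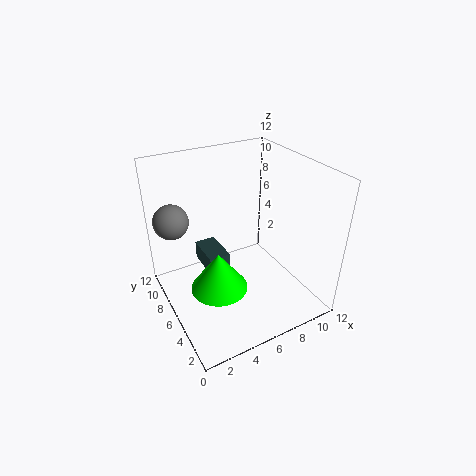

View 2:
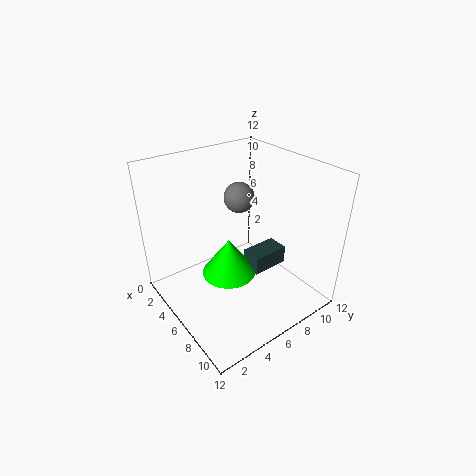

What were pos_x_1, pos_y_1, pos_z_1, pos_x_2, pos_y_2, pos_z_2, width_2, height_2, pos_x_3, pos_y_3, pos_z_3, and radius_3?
pos_x_1 = 1.5; pos_y_1 = 9.5; pos_z_1 = 7; pos_x_2 = 4.25; pos_y_2 = 8; pos_z_2 = 1.25; width_2 = 2; height_2 = 1.75; pos_x_3 = 4.25; pos_y_3 = 6.25; pos_z_3 = 1.25; radius_3 = 2.5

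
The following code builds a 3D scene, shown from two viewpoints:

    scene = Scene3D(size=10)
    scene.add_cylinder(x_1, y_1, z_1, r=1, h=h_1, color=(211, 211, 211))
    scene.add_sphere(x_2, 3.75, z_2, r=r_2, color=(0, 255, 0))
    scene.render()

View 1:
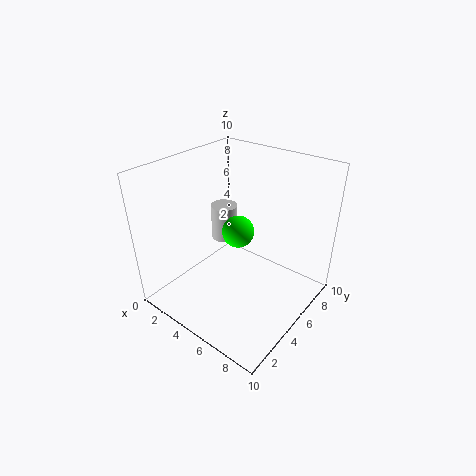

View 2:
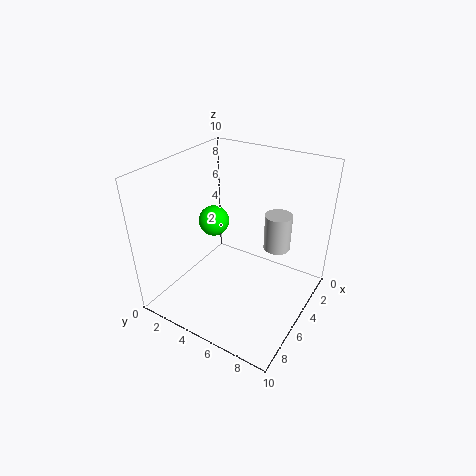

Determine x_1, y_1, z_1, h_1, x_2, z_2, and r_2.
x_1 = 2.25
y_1 = 6.75
z_1 = 3.25
h_1 = 2.75
x_2 = 6
z_2 = 6.5
r_2 = 1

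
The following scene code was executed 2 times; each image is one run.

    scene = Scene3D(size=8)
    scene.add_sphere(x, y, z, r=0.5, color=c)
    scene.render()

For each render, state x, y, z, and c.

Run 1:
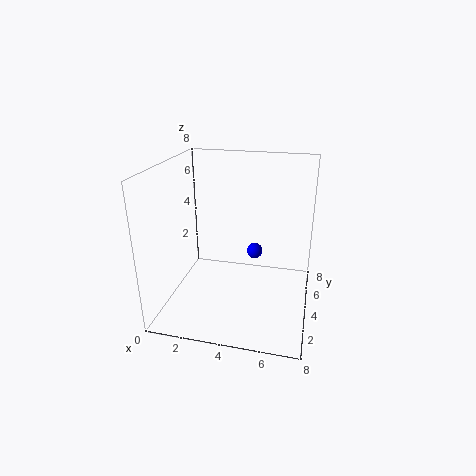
x = 4.5; y = 6.5; z = 2; c = 'blue'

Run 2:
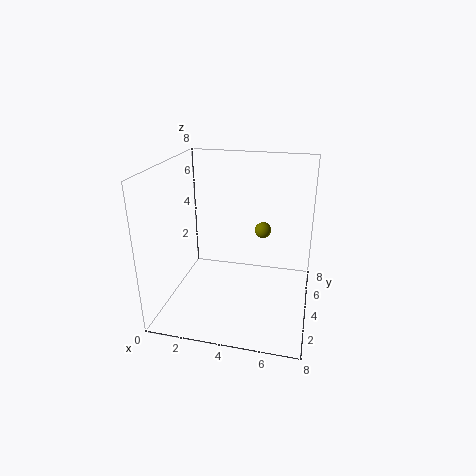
x = 5; y = 6.5; z = 3.5; c = 'olive'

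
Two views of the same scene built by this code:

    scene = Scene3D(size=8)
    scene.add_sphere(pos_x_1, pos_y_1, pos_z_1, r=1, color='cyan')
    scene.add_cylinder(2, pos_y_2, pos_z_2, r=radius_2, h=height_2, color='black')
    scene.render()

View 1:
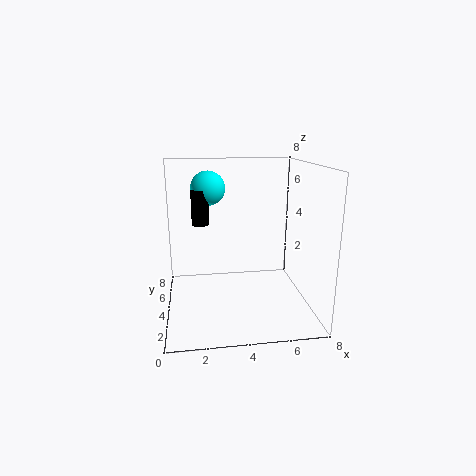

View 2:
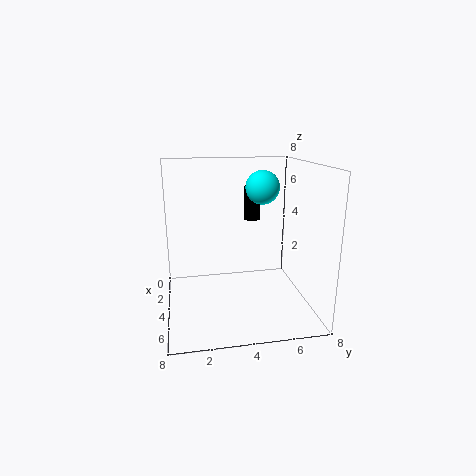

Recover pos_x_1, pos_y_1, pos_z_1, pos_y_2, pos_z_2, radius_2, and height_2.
pos_x_1 = 2.5, pos_y_1 = 5.75, pos_z_1 = 6.5, pos_y_2 = 5.25, pos_z_2 = 4.5, radius_2 = 0.5, height_2 = 2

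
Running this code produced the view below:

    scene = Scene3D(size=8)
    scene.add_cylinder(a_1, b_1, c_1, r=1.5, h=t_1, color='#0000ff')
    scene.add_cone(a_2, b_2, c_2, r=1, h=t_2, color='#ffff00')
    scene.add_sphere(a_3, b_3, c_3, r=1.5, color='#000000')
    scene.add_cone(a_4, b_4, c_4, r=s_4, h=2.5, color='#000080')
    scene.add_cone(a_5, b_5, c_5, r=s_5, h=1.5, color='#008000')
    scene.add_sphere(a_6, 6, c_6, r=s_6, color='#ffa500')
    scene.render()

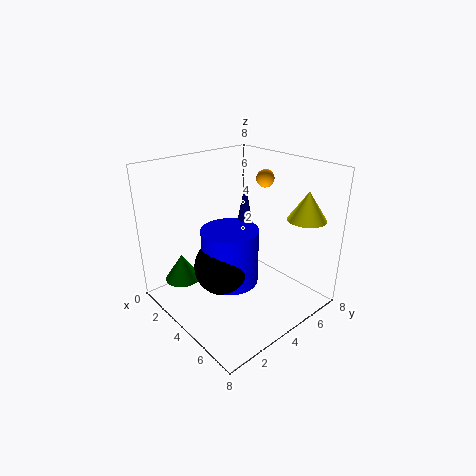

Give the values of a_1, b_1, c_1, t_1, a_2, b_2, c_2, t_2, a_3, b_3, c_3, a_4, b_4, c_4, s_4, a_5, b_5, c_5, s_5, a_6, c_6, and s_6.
a_1 = 4.5
b_1 = 3
c_1 = 2
t_1 = 3
a_2 = 7
b_2 = 6
c_2 = 5.5
t_2 = 1.5
a_3 = 4.5
b_3 = 2.5
c_3 = 3
a_4 = 4
b_4 = 4.5
c_4 = 4.5
s_4 = 0.5
a_5 = 2
b_5 = 1.5
c_5 = 1.5
s_5 = 1
a_6 = 4
c_6 = 7
s_6 = 0.5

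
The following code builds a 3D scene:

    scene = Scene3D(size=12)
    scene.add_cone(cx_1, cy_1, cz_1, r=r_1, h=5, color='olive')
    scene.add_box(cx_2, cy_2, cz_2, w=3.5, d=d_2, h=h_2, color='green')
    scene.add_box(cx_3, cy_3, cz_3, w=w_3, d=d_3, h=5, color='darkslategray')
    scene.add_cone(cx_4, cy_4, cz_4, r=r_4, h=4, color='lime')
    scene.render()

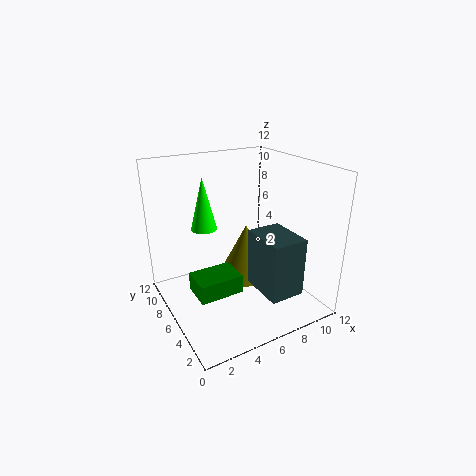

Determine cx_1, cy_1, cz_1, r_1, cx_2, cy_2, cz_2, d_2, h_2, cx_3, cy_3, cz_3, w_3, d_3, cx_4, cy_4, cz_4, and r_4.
cx_1 = 8; cy_1 = 8; cz_1 = 1; r_1 = 2.5; cx_2 = 1.5; cy_2 = 3.5; cz_2 = 2.5; d_2 = 2.5; h_2 = 1.5; cx_3 = 7; cy_3 = 2; cz_3 = 1.5; w_3 = 3; d_3 = 4; cx_4 = 3; cy_4 = 6; cz_4 = 7.5; r_4 = 1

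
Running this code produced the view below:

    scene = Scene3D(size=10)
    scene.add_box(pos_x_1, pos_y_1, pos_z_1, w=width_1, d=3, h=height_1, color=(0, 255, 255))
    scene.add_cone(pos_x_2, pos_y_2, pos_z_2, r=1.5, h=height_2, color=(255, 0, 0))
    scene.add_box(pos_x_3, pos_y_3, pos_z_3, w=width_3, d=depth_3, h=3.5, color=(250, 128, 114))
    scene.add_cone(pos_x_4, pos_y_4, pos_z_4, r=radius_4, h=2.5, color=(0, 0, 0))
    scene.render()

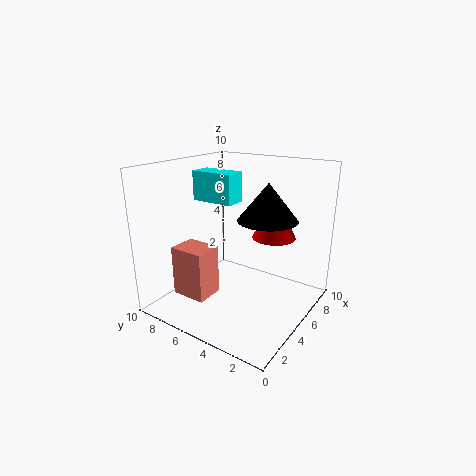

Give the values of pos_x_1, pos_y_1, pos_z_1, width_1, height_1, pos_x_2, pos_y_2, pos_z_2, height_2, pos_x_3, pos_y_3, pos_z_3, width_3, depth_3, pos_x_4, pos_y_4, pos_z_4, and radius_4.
pos_x_1 = 4, pos_y_1 = 5, pos_z_1 = 7.5, width_1 = 1.5, height_1 = 2, pos_x_2 = 6.5, pos_y_2 = 3, pos_z_2 = 5, height_2 = 3, pos_x_3 = 2, pos_y_3 = 6, pos_z_3 = 1, width_3 = 2, depth_3 = 2.5, pos_x_4 = 5.5, pos_y_4 = 3, pos_z_4 = 6.5, radius_4 = 2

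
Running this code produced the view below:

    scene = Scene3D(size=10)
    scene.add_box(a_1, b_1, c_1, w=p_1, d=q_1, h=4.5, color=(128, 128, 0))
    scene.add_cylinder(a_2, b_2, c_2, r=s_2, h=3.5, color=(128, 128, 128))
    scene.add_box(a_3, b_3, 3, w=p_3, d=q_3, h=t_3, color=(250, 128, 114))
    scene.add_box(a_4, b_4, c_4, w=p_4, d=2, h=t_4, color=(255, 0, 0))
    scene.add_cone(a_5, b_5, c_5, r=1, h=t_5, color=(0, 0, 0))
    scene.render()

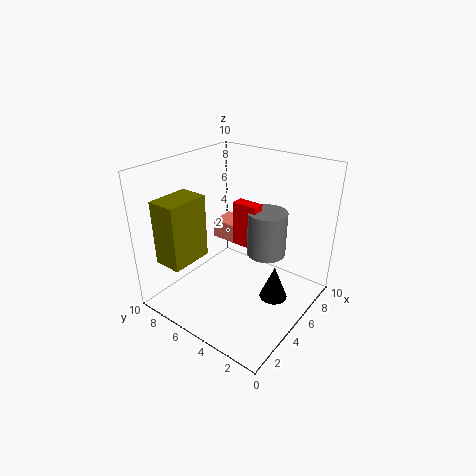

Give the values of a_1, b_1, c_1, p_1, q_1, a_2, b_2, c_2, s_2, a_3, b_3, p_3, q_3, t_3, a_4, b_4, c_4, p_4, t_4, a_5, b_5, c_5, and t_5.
a_1 = 1, b_1 = 7, c_1 = 3.5, p_1 = 3, q_1 = 2, a_2 = 8, b_2 = 4.5, c_2 = 2.5, s_2 = 1.5, a_3 = 7, b_3 = 7, p_3 = 2, q_3 = 2, t_3 = 1.5, a_4 = 7, b_4 = 5, c_4 = 3, p_4 = 1, t_4 = 3.5, a_5 = 6, b_5 = 2.5, c_5 = 0.5, t_5 = 2.5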